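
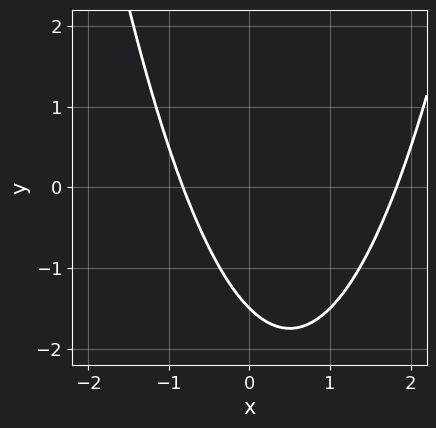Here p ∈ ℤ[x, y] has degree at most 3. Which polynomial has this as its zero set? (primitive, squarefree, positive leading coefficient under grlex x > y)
First, the degree is 2 — no degree-1 curve has this shape.
Finally, matching integer coefficients to the picture gives p.

2*x^2 - 2*x - 2*y - 3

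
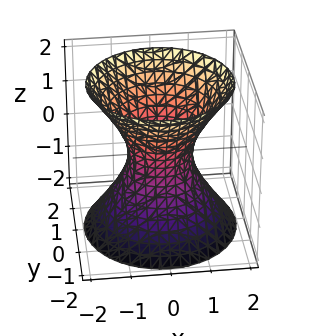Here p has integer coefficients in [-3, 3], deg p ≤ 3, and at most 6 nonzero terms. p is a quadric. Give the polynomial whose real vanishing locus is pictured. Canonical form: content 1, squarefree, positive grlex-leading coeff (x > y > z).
3*x^2 + 3*y^2 - 2*z^2 - 2

deg p = 2. One connected sheet with a waist; a quadric.
Symmetries: mirror symmetry z ↦ −z ⇒ only even powers of z; every cross-section ⟂ z is a circle, so x, y appear only via x² + y².
From the visible intercepts: no z-intercept at any integer in the box; a circular section at z = 0 has radius between 0 and 1.
Fitting integer coefficients to these (and the overall shape) gives p.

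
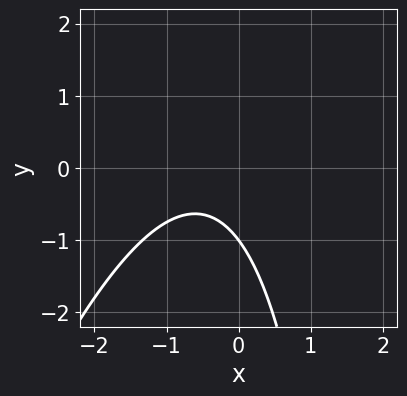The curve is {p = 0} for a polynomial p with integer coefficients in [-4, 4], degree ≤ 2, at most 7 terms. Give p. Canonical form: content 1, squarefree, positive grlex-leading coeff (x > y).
The degree is 2 — the shape is more complex than any degree-1 curve.
Checking where it meets the axes: one y-axis crossing is at y = -1; no x-intercept at any integer in the box.
Matching integer coefficients to the picture gives p.

3*x^2 - x*y + 3*x + 3*y + 3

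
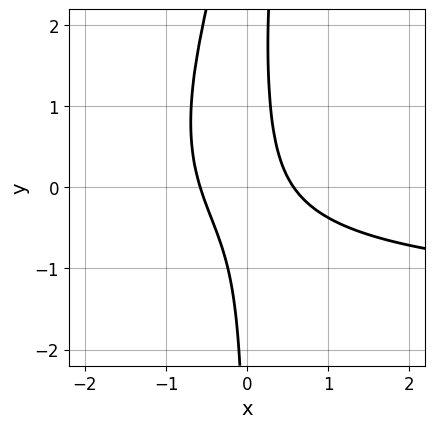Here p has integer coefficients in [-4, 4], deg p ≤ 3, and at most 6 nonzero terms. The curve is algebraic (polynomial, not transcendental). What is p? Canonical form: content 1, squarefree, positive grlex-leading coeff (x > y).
1. The degree is 3 — a generic line meets the curve in up to 3 points.
2. Reading off the gridlines: the curve avoids every integer y-axis point in the box.
3. These observations pin down the coefficients.

2*x^2*y - x*y^2 + 3*x^2 + 3*x*y - 1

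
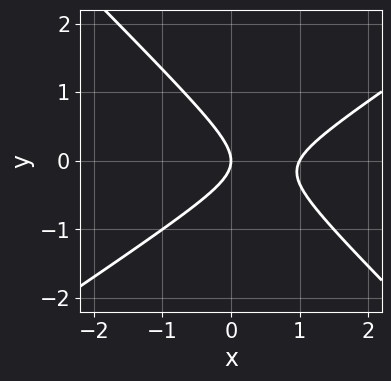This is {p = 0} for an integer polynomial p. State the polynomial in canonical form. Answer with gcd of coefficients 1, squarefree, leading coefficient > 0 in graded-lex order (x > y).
Degree: no degree-1 curve has this shape, so deg p = 2.
Reading off the gridlines: among the integer gridlines, it crosses the x-axis at x ∈ {0, 1}; it crosses the y-axis at the gridline y = 0.
Fitting integer coefficients to these (and the overall shape) gives p.

2*x^2 - x*y - 3*y^2 - 2*x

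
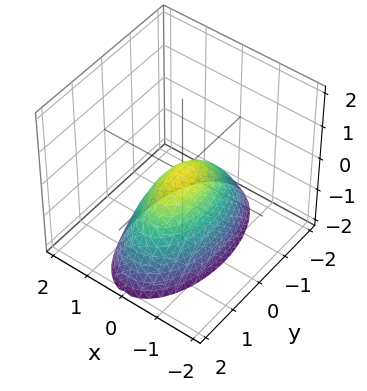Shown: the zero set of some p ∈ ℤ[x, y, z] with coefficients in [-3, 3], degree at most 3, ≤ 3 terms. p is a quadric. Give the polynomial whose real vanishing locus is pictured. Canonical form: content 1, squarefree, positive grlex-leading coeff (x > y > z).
3*x^2 + y^2 + 2*z

The degree is 2 — a paraboloid; a quadric.
Symmetries: the y ↦ −y reflection is a symmetry, so y appears only in even powers; mirror symmetry x ↦ −x ⇒ only even powers of x.
Observable constraints: one y-axis crossing is at y = 0; it meets the z-axis at z = 0 (among the integer gridlines); one x-axis crossing is at x = 0.
Assembling these constraints gives the stated polynomial.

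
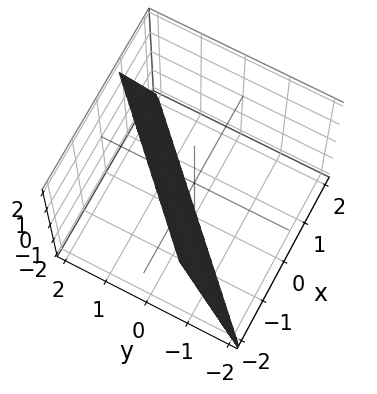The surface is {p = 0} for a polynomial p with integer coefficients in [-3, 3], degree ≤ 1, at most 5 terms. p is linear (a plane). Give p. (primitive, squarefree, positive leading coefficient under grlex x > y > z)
3*x - 3*y + z + 2

1. deg p = 1. Every cross-section is a straight line — this is a plane.
2. Reading off the gridlines: one z-axis crossing is at z = -2.
3. Assembling these constraints gives the stated polynomial.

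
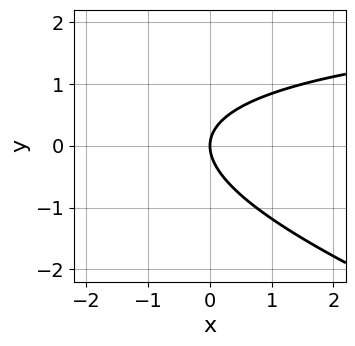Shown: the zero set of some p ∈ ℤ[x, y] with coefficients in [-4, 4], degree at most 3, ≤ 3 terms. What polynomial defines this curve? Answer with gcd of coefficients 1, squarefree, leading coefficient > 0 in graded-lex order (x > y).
1. Degree: a generic line meets the curve in up to 2 points, so deg p = 2.
2. Against the integer gridlines: it meets the y-axis at y = 0 (among the integer gridlines); it meets the x-axis at x = 0 (among the integer gridlines).
3. Fitting integer coefficients to these (and the overall shape) gives p.

x*y + 3*y^2 - 3*x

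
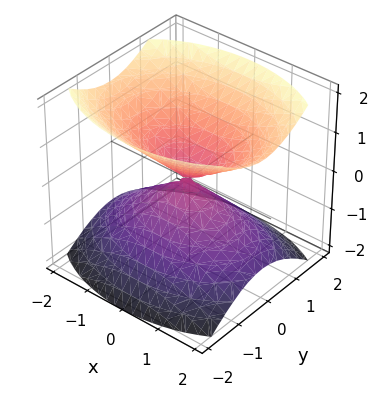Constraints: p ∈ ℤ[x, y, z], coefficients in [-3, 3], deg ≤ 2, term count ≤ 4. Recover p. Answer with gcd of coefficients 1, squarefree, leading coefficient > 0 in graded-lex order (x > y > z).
x^2 + 2*y^2 - 2*z^2

(a) I count 2 distinct pieces.
(b) The degree is 2 — a double cone through the origin; a quadric.
(c) Symmetries: it's symmetric under y → −y, forcing even powers of y; the z ↦ −z reflection is a symmetry, so z appears only in even powers; mirror symmetry x ↦ −x ⇒ only even powers of x.
(d) Reading off the gridlines: one z-axis crossing is at z = 0; it crosses the x-axis at the gridline x = 0; it crosses the y-axis at the gridline y = 0.
(e) The integer polynomial consistent with all of this is the stated p.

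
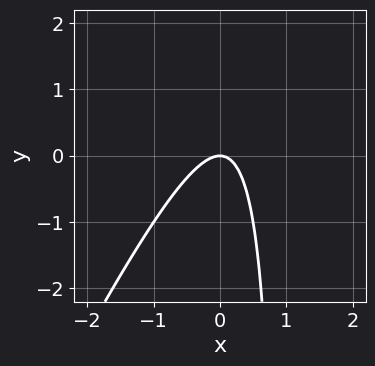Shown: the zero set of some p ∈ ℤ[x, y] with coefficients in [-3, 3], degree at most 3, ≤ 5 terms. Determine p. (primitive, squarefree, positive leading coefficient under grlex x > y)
1. The degree is 2 — no degree-1 curve has this shape.
2. From the axis intercepts and sections: it meets the x-axis at x = 0 (among the integer gridlines); one y-axis crossing is at y = 0.
3. Assembling these constraints gives the stated polynomial.

2*x^2 - x*y + y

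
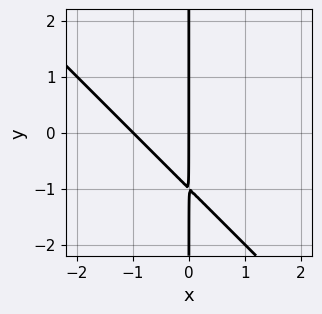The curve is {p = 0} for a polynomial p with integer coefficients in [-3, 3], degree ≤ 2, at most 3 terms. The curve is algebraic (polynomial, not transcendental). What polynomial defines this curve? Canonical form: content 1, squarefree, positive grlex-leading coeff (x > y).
x^2 + x*y + x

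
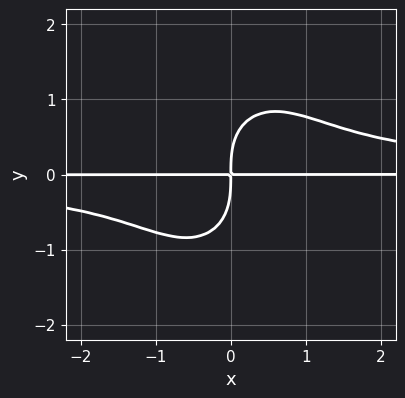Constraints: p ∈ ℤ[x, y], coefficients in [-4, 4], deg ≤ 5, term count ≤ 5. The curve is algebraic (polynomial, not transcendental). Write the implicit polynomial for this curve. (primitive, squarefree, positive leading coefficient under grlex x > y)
2*x^2*y^2 + y^4 - 2*x*y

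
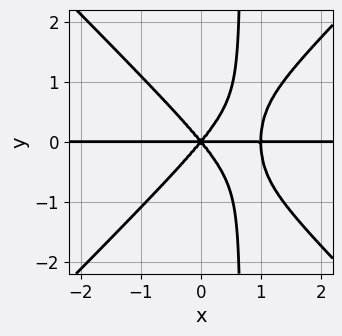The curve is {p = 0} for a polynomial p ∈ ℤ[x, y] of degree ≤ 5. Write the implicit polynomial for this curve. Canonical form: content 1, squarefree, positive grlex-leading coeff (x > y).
Degree: no degree-3 curve has this shape, so deg p = 4.
Reading off the gridlines: it crosses the y-axis at the gridline y = 0; every point of the x-axis in the box is on the curve.
Putting this together gives p.

3*x^3*y - 3*x*y^3 - 3*x^2*y + 2*y^3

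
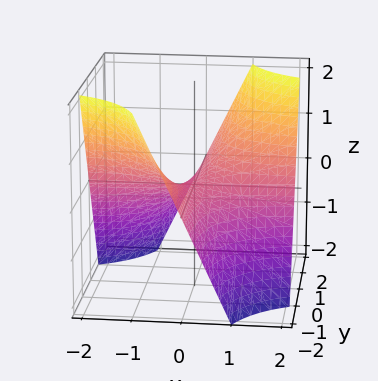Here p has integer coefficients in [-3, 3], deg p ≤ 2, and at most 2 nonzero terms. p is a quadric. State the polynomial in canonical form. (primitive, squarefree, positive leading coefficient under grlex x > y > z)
x*y - z

(a) deg p = 2. A saddle surface; a quadric.
(b) From the visible intercepts: the visible x-axis segment lies entirely on the surface; every point of the y-axis in the box is on the surface.
(c) Putting this together gives p.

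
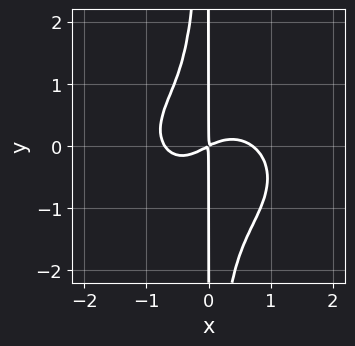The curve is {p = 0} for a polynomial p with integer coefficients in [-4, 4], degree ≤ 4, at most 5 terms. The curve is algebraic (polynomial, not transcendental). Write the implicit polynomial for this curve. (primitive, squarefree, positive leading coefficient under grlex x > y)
deg p = 4. No degree-3 curve has this shape.
From the visible intercepts: the visible y-axis segment lies entirely on the curve.
Solving for integer coefficients yields p as stated.

2*x^4 + 3*x^2*y^2 + x^2*y - x^2 + 2*x*y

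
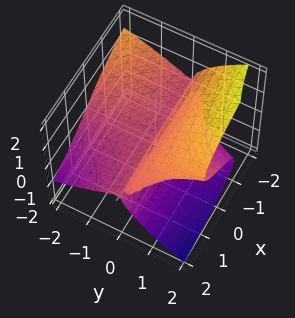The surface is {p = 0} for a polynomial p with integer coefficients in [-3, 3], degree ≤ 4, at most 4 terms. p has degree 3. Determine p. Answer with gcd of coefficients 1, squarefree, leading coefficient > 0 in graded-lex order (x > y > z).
First, degree: the shape is more complex than any degree-2 surface, so deg p = 3.
Next, from the visible intercepts: one z-axis crossing is at z = 0; every point of the x-axis in the box is on the surface; every point of the y-axis in the box is on the surface.
Finally, together with the visible shape, these determine p as stated.

x*y^2 + 2*z^3 - 3*y*z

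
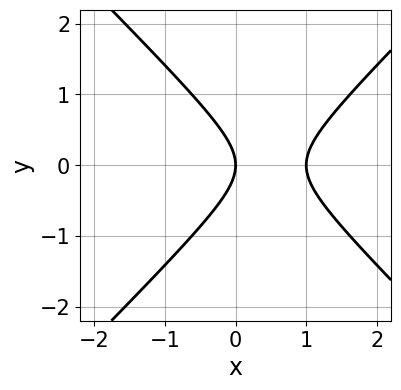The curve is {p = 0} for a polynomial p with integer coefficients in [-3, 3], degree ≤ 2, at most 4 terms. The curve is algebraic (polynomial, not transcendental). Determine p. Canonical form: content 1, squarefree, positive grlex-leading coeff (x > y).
Degree: a generic line meets the curve in up to 2 points, so deg p = 2.
Symmetries: it's symmetric under y → −y, forcing even powers of y.
Checking where it meets the axes: it crosses the y-axis at the gridline y = 0; the x-axis gridline crossings are at x ∈ {0, 1}.
Assembling these constraints gives the stated polynomial.

x^2 - y^2 - x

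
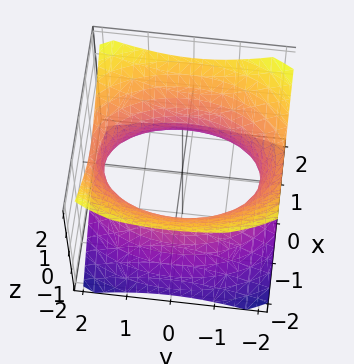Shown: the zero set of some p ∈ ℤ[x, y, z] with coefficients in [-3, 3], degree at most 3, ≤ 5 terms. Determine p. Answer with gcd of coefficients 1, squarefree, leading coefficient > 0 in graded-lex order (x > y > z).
2*x^2 + y^2 - 2*z^2 - 3

1. deg p = 2. One connected sheet with a waist; a quadric.
2. Symmetries: it's symmetric under y → −y, forcing even powers of y; mirror symmetry x ↦ −x ⇒ only even powers of x; mirror symmetry z ↦ −z ⇒ only even powers of z.
3. From the axis intercepts and sections: it misses every integer gridline on the z-axis.
4. Solving for integer coefficients yields p as stated.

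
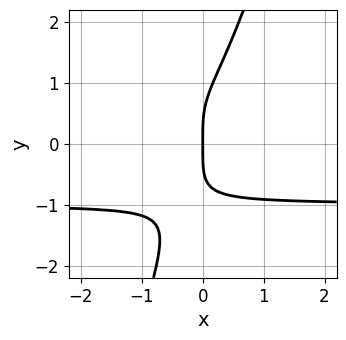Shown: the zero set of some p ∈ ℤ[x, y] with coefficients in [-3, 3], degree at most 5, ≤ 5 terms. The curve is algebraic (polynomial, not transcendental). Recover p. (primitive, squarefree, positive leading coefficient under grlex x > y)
3*x*y^3 - y^4 + 3*x

1. Degree: a generic line meets the curve in up to 4 points, so deg p = 4.
2. Observable constraints: it crosses the x-axis at the gridline x = 0; it meets the y-axis at y = 0 (among the integer gridlines).
3. Solving for integer coefficients yields p as stated.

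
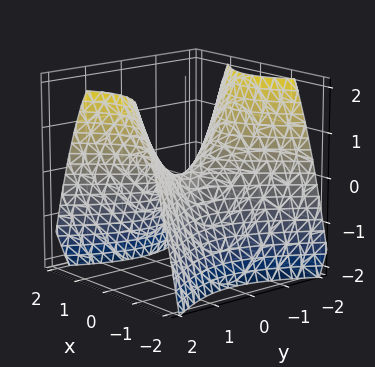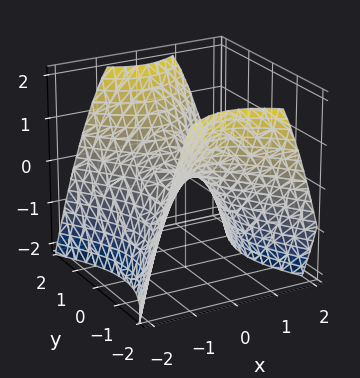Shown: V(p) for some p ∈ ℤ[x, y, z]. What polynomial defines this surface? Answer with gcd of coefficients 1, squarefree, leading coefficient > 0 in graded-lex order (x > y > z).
3*x^2 - 2*y^2 + 3*z

Degree: a hyperbolic paraboloid; a quadric, so deg p = 2.
Symmetries: mirror symmetry y ↦ −y ⇒ only even powers of y; mirror symmetry x ↦ −x ⇒ only even powers of x.
Reading off the gridlines: one y-axis crossing is at y = 0; one z-axis crossing is at z = 0; it meets the x-axis at x = 0 (among the integer gridlines).
Assembling these constraints gives the stated polynomial.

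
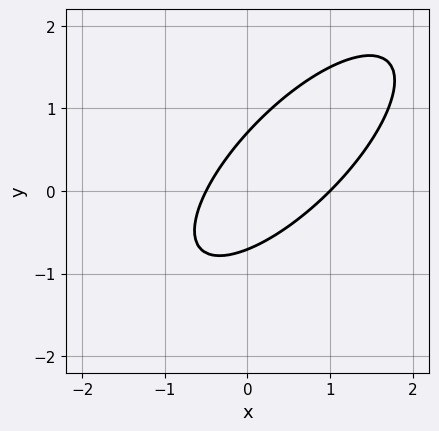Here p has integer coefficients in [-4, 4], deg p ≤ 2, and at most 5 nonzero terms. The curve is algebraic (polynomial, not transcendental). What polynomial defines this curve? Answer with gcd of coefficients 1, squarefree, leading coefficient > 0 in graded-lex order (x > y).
deg p = 2. No degree-1 curve has this shape.
From the axis intercepts and sections: it meets the x-axis at x = 1 (among the integer gridlines).
Putting this together gives p.

2*x^2 - 3*x*y + 2*y^2 - x - 1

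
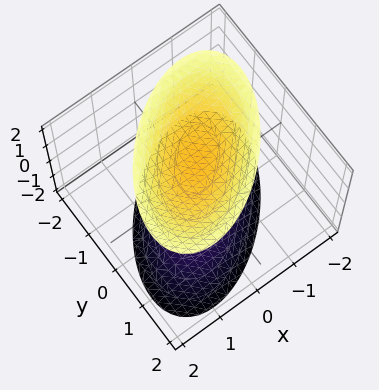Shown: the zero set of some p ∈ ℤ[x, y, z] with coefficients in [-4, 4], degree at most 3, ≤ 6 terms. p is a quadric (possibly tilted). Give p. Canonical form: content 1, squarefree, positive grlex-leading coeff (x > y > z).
The picture has 2 separate pieces. Treating them together as one polynomial.
deg p = 2. The shape is more complex than any degree-1 surface.
From the axis intercepts and sections: no x-intercept at any integer in the box; no y-intercept at any integer in the box.
Matching integer coefficients to the picture gives p.

x^2 - x*y + y^2 - z^2 + 2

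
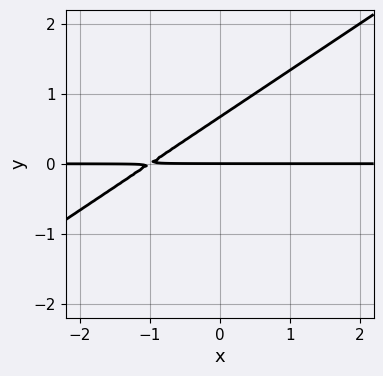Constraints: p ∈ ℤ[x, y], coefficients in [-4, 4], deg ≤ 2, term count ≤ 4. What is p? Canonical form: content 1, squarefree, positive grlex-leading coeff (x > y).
2*x*y - 3*y^2 + 2*y

First, the degree is 2 — a generic line meets the curve in up to 2 points.
Then, against the integer gridlines: the visible x-axis segment lies entirely on the curve; it meets the y-axis at y = 0 (among the integer gridlines).
Finally, matching integer coefficients to the picture gives p.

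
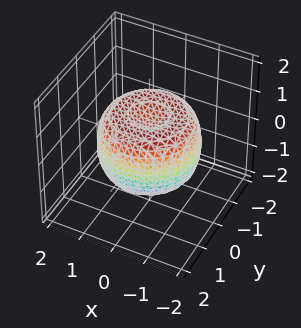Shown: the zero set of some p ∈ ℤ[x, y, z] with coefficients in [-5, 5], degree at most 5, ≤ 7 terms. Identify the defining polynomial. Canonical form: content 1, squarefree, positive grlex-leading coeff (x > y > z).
Degree: the shape is more complex than any degree-3 surface, so deg p = 4.
Symmetry: the z-axis is an axis of rotation, so x and y enter only as x² + y².
Reading off the gridlines: a circular section at z = 0 has radius between 1 and 2.
Fitting integer coefficients to these (and the overall shape) gives p.

2*x^4 + 4*x^2*y^2 + 2*y^4 - 3*x^2 - 3*y^2 + 3*z^2 - 2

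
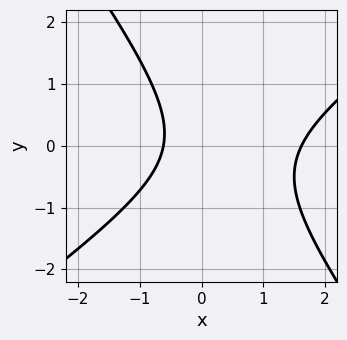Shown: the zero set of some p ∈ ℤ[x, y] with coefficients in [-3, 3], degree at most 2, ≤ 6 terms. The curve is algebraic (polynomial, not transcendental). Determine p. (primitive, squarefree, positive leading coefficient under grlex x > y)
3*x^2 - 2*x*y - 3*y^2 - 3*x - 3

(a) Degree: no degree-1 curve has this shape, so deg p = 2.
(b) From the axis intercepts and sections: it misses every integer gridline on the y-axis.
(c) Solving for integer coefficients yields p as stated.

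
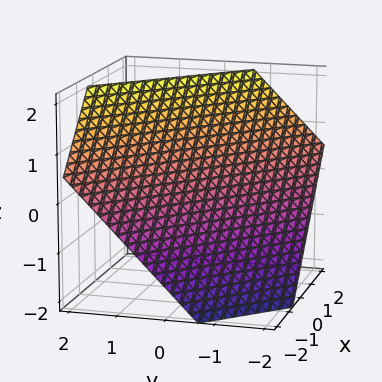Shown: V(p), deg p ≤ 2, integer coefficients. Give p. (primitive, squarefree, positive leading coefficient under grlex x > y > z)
3*x + 3*y - 3*z + 2

First, degree: the surface is flat (a plane), so deg p = 1.
Finally, the integer polynomial consistent with all of this is the stated p.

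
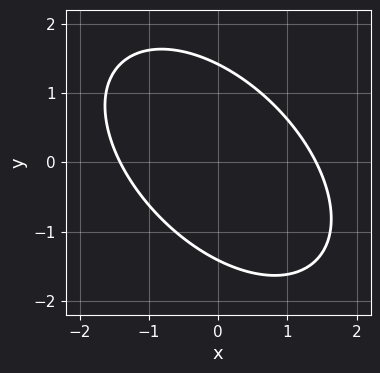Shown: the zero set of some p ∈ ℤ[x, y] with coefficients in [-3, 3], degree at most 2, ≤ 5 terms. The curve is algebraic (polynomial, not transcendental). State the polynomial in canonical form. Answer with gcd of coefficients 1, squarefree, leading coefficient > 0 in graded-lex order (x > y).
x^2 + x*y + y^2 - 2

(a) Degree: a generic line meets the curve in up to 2 points, so deg p = 2.
(b) Solving for integer coefficients yields p as stated.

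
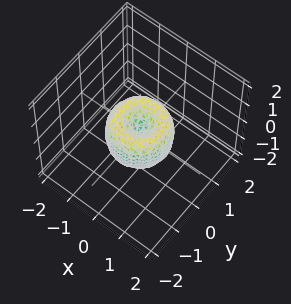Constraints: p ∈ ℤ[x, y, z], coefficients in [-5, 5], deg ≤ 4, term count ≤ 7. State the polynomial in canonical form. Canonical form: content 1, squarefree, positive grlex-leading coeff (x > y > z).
2*x^4 + 4*x^2*y^2 + 2*y^4 - 2*x^2 - 2*y^2 + z^2

First, degree: the shape is more complex than any degree-3 surface, so deg p = 4.
Next, symmetries: rotational symmetry about the z-axis ⇒ p depends on x, y only through x² + y².
Then, reading off the gridlines: among the integer gridlines, it crosses the x-axis at x ∈ {-1, 0, 1}; a circular section at z = 0 has radius exactly 1; among the integer gridlines, it crosses the y-axis at y ∈ {-1, 0, 1}.
Finally, together with the visible shape, these determine p as stated.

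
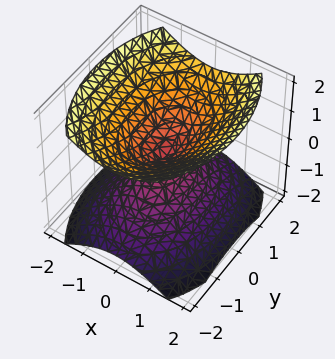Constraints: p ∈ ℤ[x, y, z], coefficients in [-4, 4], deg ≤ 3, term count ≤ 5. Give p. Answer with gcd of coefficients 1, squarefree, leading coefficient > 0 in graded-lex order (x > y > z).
2*x^2 + y^2 - 2*z^2

(a) I count 2 distinct pieces. They look like related sheets of one shape, so recover p as a whole.
(b) deg p = 2. A double cone through the origin; a quadric.
(c) Symmetries: the z ↦ −z reflection is a symmetry, so z appears only in even powers; it's symmetric under y → −y, forcing even powers of y; the x ↦ −x reflection is a symmetry, so x appears only in even powers.
(d) From the visible intercepts: it meets the y-axis at y = 0 (among the integer gridlines); it meets the z-axis at z = 0 (among the integer gridlines); it meets the x-axis at x = 0 (among the integer gridlines).
(e) The integer polynomial consistent with all of this is the stated p.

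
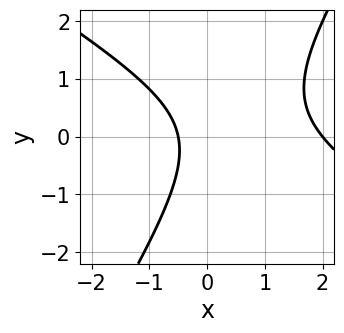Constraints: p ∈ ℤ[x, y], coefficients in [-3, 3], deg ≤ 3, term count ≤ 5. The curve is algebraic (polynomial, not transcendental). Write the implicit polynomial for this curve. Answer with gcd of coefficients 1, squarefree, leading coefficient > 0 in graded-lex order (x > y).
2*x^2 + 2*x*y - 2*y^2 - 3*x - 2

First, the degree is 2 — no degree-1 curve has this shape.
Then, from the visible intercepts: the curve avoids every integer y-axis point in the box; it crosses the x-axis at the gridline x = 2.
Finally, fitting integer coefficients to these (and the overall shape) gives p.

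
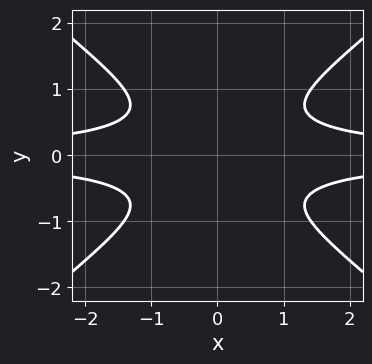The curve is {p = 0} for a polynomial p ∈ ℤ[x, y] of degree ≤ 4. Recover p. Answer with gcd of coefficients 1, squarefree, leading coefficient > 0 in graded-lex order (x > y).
2*x^2*y^2 - 3*y^4 - 1

deg p = 4.
Symmetries: mirror symmetry y ↦ −y ⇒ only even powers of y; it's symmetric under x → −x, forcing even powers of x.
From the visible intercepts: it misses every integer gridline on the y-axis; no x-intercept at any integer in the box.
The integer polynomial consistent with all of this is the stated p.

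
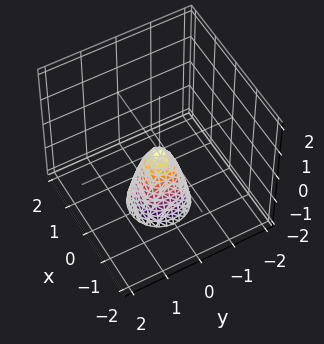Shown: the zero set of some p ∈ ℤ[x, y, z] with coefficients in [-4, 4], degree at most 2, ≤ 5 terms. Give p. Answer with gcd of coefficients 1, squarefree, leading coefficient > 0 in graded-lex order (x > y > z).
3*x^2 + 3*y^2 + z

First, deg p = 2. A paraboloid; a quadric.
Next, by symmetry, every cross-section ⟂ z is a circle, so x, y appear only via x² + y².
Next, checking where it meets the axes: one x-axis crossing is at x = 0; a circular section at z = -1 has radius between 0 and 1.
Finally, solving for integer coefficients yields p as stated.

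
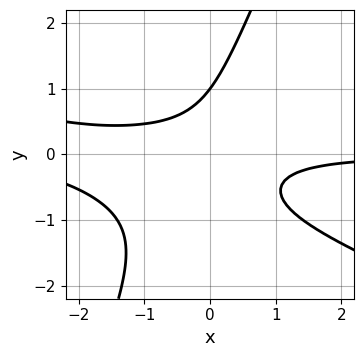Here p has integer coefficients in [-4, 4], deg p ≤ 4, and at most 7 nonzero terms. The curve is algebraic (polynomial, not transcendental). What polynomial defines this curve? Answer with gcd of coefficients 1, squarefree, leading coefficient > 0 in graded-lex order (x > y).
x^2*y + 2*x*y^2 - y^3 + 2*x*y + 1

First, deg p = 3.
Next, from the axis intercepts and sections: the curve avoids every integer x-axis point in the box; one y-axis crossing is at y = 1.
Finally, together with the visible shape, these determine p as stated.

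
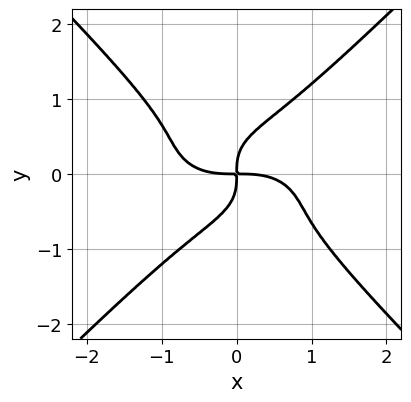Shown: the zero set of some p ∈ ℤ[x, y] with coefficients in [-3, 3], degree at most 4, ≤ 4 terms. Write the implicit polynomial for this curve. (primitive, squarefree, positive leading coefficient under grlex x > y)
x^4 + 2*x^2*y^2 - 3*y^4 + 2*x*y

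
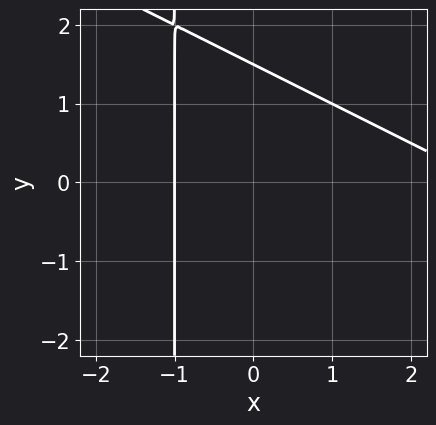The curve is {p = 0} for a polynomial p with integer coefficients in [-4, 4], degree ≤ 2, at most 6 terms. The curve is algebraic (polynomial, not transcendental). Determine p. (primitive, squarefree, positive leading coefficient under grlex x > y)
deg p = 2.
Checking where it meets the axes: it meets the x-axis at x = -1 (among the integer gridlines).
Putting this together gives p.

x^2 + 2*x*y - 2*x + 2*y - 3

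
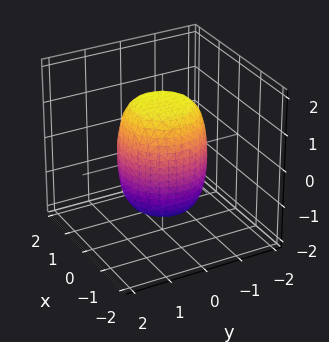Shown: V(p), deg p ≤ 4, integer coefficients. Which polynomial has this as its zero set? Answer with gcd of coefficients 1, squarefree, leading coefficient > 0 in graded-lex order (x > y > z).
2*x^4 + 4*x^2*y^2 + 2*y^4 - x^2 - y^2 + z^2 - 2

(a) The degree is 4 — the shape is more complex than any degree-3 surface.
(b) Symmetries: rotational symmetry about the z-axis ⇒ p depends on x, y only through x² + y².
(c) From the visible intercepts: a circular section at z = -1 has radius exactly 1.
(d) These observations pin down the coefficients.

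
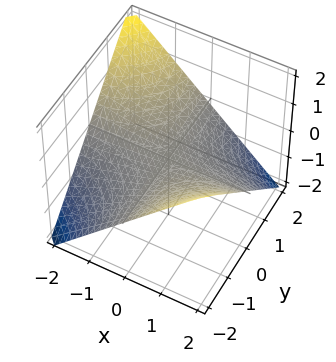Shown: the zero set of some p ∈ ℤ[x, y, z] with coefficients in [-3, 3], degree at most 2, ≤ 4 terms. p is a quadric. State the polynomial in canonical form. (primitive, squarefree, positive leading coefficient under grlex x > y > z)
x*y + 2*z

(a) The degree is 2 — a saddle surface; a quadric.
(b) Observable constraints: it crosses the z-axis at the gridline z = 0; every point of the y-axis in the box is on the surface; every point of the x-axis in the box is on the surface.
(c) Putting this together gives p.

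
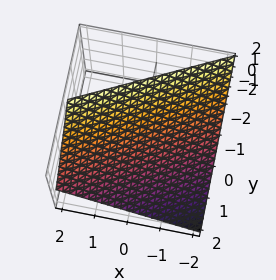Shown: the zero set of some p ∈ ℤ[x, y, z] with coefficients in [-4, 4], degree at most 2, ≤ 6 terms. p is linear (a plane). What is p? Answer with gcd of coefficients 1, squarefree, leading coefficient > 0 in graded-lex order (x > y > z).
1. deg p = 1. Every cross-section is a straight line — this is a plane.
2. Against the integer gridlines: it crosses the y-axis at the gridline y = 1; it meets the x-axis at x = -2 (among the integer gridlines); one z-axis crossing is at z = 1.
3. Solving for integer coefficients yields p as stated.

x - 2*y - 2*z + 2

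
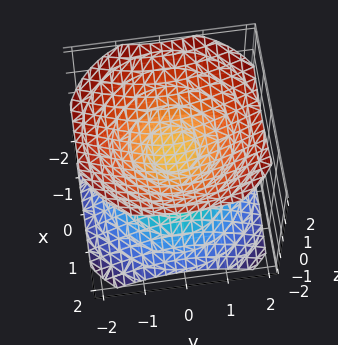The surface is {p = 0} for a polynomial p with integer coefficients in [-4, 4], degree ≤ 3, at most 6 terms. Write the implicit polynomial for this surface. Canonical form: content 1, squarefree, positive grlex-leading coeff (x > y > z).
I count 2 distinct pieces. Treating them together as one polynomial.
deg p = 2. Two sheets facing apart; a quadric.
Symmetries: the z ↦ −z reflection is a symmetry, so z appears only in even powers; rotational symmetry about the z-axis ⇒ p depends on x, y only through x² + y².
From the axis intercepts and sections: the surface avoids every integer x-axis point in the box; it misses every integer gridline on the y-axis; a circular section at z = 1 has radius exactly 1.
Solving for integer coefficients yields p as stated.

2*x^2 + 2*y^2 - 3*z^2 + 1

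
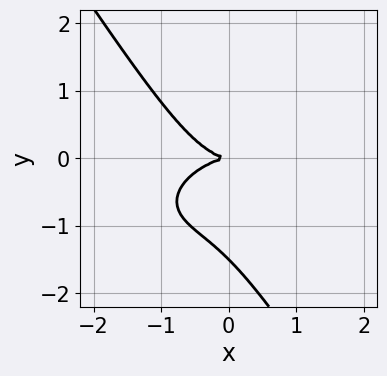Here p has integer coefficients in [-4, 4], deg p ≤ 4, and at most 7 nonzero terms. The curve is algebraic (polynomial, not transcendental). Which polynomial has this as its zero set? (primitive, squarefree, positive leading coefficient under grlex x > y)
x^3 - x^2*y + 2*x*y^2 + 2*y^3 + 3*y^2

First, degree: the shape is more complex than any degree-2 curve, so deg p = 3.
Next, observable constraints: it meets the y-axis at y = 0 (among the integer gridlines); one x-axis crossing is at x = 0.
Finally, solving for integer coefficients yields p as stated.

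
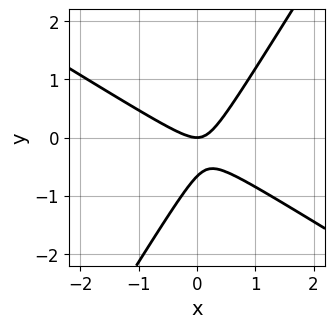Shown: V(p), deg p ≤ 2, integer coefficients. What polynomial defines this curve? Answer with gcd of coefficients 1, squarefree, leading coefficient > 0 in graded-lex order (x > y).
1. Degree: a generic line meets the curve in up to 2 points, so deg p = 2.
2. Observable constraints: it crosses the y-axis at the gridline y = 0; it meets the x-axis at x = 0 (among the integer gridlines).
3. The integer polynomial consistent with all of this is the stated p.

3*x^2 + 3*x*y - 3*y^2 - 2*y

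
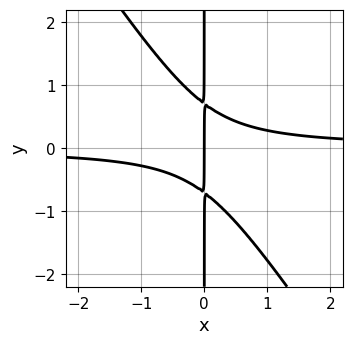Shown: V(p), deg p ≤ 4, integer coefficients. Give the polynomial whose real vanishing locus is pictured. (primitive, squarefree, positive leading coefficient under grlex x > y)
3*x^2*y + 2*x*y^2 - x

(a) The degree is 3 — the shape is more complex than any degree-2 curve.
(b) Observable constraints: it meets the x-axis at x = 0 (among the integer gridlines); the visible y-axis segment lies entirely on the curve.
(c) Fitting integer coefficients to these (and the overall shape) gives p.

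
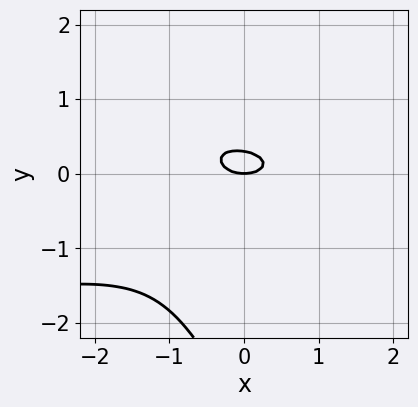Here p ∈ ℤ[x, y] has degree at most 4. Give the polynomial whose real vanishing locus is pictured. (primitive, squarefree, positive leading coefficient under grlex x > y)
(a) The degree is 3 — no degree-2 curve has this shape.
(b) Reading off the gridlines: one x-axis crossing is at x = 0; it meets the y-axis at y = 0 (among the integer gridlines).
(c) Together with the visible shape, these determine p as stated.

2*x*y^2 + y^3 + x^2 + 3*y^2 - y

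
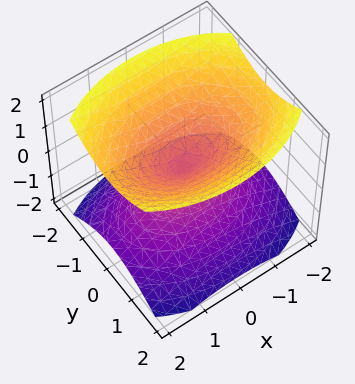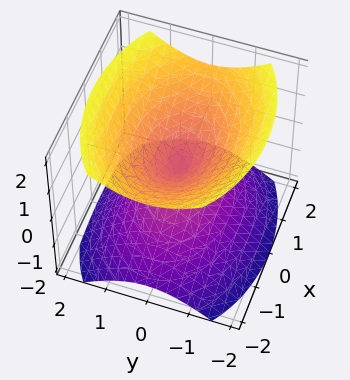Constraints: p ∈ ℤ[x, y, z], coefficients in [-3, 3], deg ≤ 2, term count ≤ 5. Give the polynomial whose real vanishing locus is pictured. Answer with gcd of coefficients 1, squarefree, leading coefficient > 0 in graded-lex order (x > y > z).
x^2 + 2*y^2 - 2*z^2

1. I count 2 distinct pieces. Treating them together as one polynomial.
2. deg p = 2. Two nappes meeting at a single point; a quadric.
3. Symmetries: mirror symmetry z ↦ −z ⇒ only even powers of z; it's symmetric under y → −y, forcing even powers of y; it's symmetric under x → −x, forcing even powers of x.
4. Reading off the gridlines: one z-axis crossing is at z = 0; one y-axis crossing is at y = 0; it meets the x-axis at x = 0 (among the integer gridlines).
5. Together with the visible shape, these determine p as stated.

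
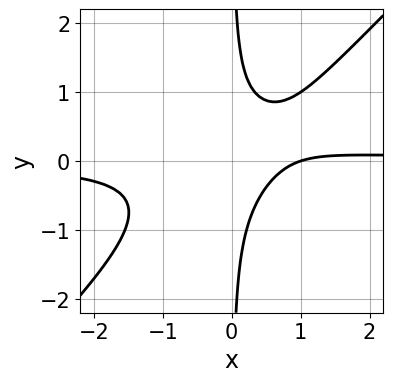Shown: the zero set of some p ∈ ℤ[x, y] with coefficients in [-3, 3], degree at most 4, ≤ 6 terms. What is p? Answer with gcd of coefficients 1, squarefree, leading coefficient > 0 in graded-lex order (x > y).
3*x^2*y - 3*x*y^2 - x + 1

(a) deg p = 3. A generic line meets the curve in up to 3 points.
(b) From the axis intercepts and sections: one x-axis crossing is at x = 1; the curve avoids every integer y-axis point in the box.
(c) Solving for integer coefficients yields p as stated.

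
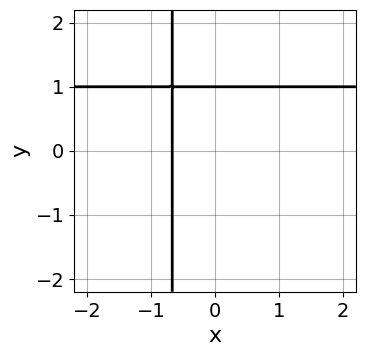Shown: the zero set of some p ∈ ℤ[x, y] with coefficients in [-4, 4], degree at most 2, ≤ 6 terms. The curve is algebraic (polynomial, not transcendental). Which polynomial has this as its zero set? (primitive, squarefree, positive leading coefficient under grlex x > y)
3*x*y - 3*x + 2*y - 2

deg p = 2.
Checking where it meets the axes: one y-axis crossing is at y = 1.
These observations pin down the coefficients.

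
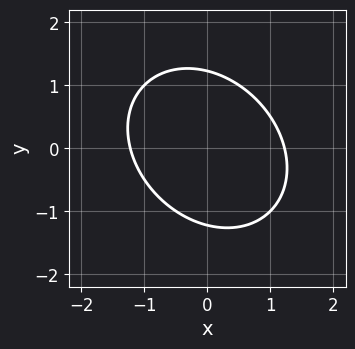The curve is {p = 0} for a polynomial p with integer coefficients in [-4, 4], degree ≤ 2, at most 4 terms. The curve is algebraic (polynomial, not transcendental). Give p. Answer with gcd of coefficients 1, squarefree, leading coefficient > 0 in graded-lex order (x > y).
2*x^2 + x*y + 2*y^2 - 3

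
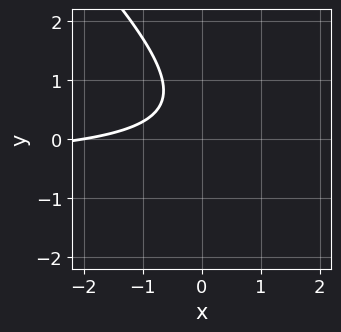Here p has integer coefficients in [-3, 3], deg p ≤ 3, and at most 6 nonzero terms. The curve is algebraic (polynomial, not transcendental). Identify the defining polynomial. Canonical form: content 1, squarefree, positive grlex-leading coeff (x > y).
2*x*y + 2*y^2 + x - 2*y + 2

First, degree: the shape is more complex than any degree-1 curve, so deg p = 2.
Then, checking where it meets the axes: no y-intercept at any integer in the box; it meets the x-axis at x = -2 (among the integer gridlines).
Finally, solving for integer coefficients yields p as stated.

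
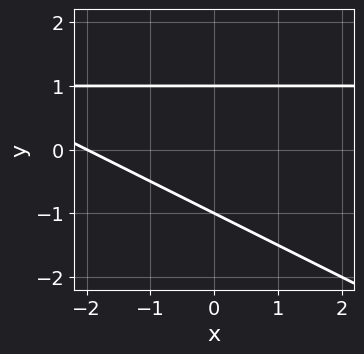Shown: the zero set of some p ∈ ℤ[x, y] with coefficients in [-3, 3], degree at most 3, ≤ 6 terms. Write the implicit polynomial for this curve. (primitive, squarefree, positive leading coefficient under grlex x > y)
x*y + 2*y^2 - x - 2

First, the degree is 2 — the shape is more complex than any degree-1 curve.
Then, from the visible intercepts: it crosses the x-axis at the gridline x = -2; the y-axis gridline crossings are at y ∈ {-1, 1}.
Finally, together with the visible shape, these determine p as stated.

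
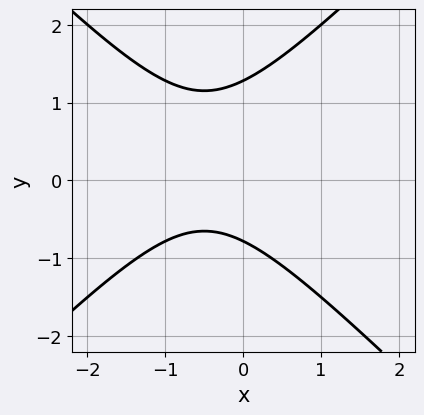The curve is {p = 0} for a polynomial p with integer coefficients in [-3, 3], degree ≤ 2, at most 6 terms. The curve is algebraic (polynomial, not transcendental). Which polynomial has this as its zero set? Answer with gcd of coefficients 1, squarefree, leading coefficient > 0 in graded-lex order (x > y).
2*x^2 - 2*y^2 + 2*x + y + 2

First, degree: no degree-1 curve has this shape, so deg p = 2.
Next, checking where it meets the axes: no x-intercept at any integer in the box.
Finally, assembling these constraints gives the stated polynomial.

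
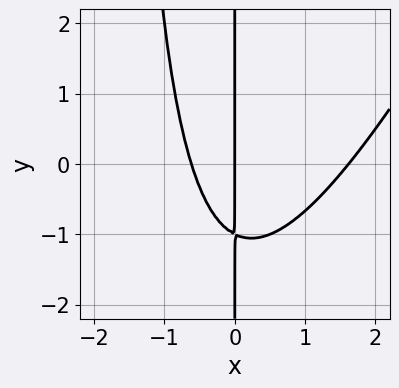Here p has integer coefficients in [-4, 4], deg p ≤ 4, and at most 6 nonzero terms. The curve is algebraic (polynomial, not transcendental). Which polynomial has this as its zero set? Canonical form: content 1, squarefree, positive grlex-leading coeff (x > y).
2*x^3 - x^2*y - 2*x^2 - 2*x*y - 2*x

1. deg p = 3. The shape is more complex than any degree-2 curve.
2. Observable constraints: one x-axis crossing is at x = 0; the visible y-axis segment lies entirely on the curve.
3. These observations pin down the coefficients.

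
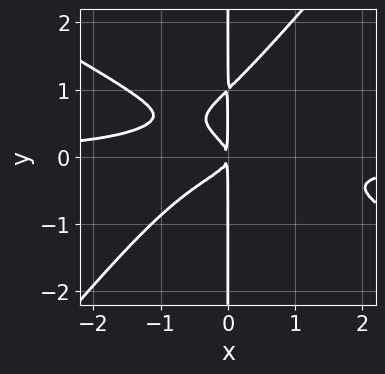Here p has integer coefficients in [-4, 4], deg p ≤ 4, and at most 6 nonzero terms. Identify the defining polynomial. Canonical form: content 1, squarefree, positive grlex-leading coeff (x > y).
First, deg p = 4.
Then, observable constraints: the visible y-axis segment lies entirely on the curve.
Finally, together with the visible shape, these determine p as stated.

2*x^3*y + 2*x^2*y^2 - 3*x*y^3 + 3*x*y^2 + x^2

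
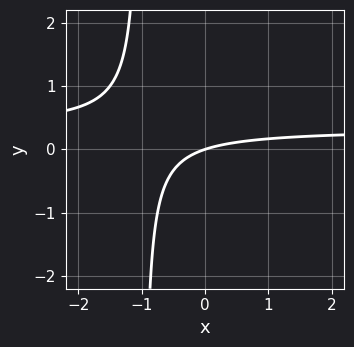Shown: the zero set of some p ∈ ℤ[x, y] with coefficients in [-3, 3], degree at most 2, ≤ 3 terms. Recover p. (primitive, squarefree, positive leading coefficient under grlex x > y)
1. The degree is 2 — no degree-1 curve has this shape.
2. Observable constraints: one y-axis crossing is at y = 0; it meets the x-axis at x = 0 (among the integer gridlines).
3. Together with the visible shape, these determine p as stated.

3*x*y - x + 3*y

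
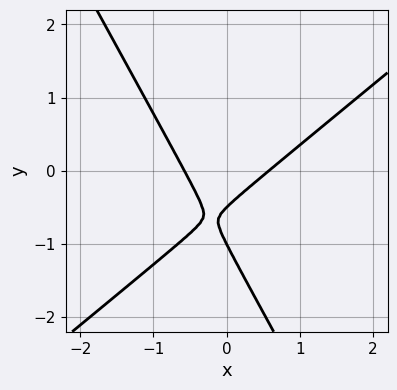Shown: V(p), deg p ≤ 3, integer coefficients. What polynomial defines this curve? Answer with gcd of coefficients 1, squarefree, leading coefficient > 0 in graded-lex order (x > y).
3*x^2 - 2*x*y - 2*y^2 - 3*y - 1

The degree is 2 — a generic line meets the curve in up to 2 points.
Observable constraints: it meets the y-axis at y = -1 (among the integer gridlines).
These observations pin down the coefficients.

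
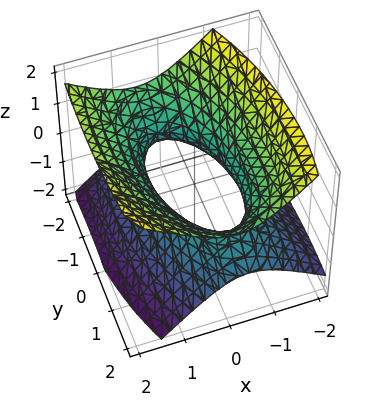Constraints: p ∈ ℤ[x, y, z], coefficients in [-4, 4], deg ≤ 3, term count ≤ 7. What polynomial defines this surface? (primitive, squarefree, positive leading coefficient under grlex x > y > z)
The degree is 2 — a generic line meets the surface in up to 2 points.
From the visible intercepts: it misses every integer gridline on the z-axis.
Solving for integer coefficients yields p as stated.

3*x^2 + x*y - x*z + y^2 - 3*z^2 - 2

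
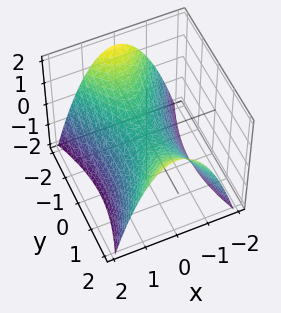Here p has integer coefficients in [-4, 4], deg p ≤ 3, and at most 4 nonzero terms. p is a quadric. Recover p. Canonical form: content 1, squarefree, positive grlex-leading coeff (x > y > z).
3*x^2 - y^2 + 3*z

First, deg p = 2. A hyperbolic paraboloid; a quadric.
Next, symmetries: the y ↦ −y reflection is a symmetry, so y appears only in even powers; it's symmetric under x → −x, forcing even powers of x.
Next, from the axis intercepts and sections: it meets the y-axis at y = 0 (among the integer gridlines); it meets the z-axis at z = 0 (among the integer gridlines).
Finally, fitting integer coefficients to these (and the overall shape) gives p.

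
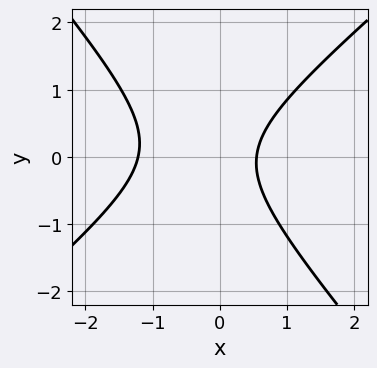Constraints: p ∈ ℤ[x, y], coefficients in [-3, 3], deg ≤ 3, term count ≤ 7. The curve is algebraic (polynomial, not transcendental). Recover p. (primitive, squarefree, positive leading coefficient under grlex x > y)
1. Degree: the shape is more complex than any degree-1 curve, so deg p = 2.
2. Against the integer gridlines: it misses every integer gridline on the y-axis.
3. Putting this together gives p.

3*x^2 - x*y - 3*y^2 + 2*x - 2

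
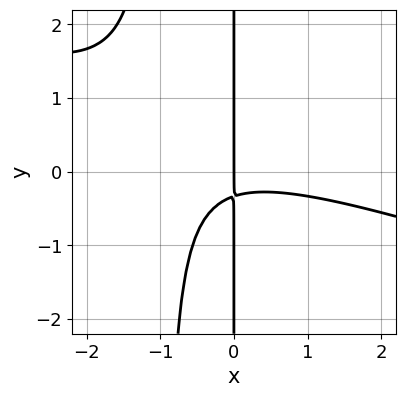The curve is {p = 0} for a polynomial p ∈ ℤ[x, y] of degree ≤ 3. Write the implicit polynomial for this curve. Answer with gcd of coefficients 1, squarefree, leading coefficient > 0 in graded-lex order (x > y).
1. The degree is 3 — the shape is more complex than any degree-2 curve.
2. From the visible intercepts: the visible y-axis segment lies entirely on the curve; one x-axis crossing is at x = 0.
3. Matching integer coefficients to the picture gives p.

x^3 + 3*x^2*y + 3*x*y + x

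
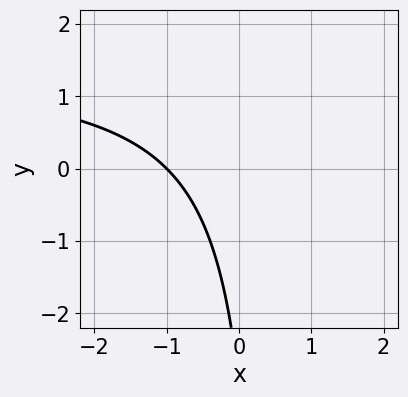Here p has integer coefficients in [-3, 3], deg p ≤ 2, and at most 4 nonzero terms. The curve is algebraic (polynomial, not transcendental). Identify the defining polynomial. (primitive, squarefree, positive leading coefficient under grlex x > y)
First, degree: a generic line meets the curve in up to 2 points, so deg p = 2.
Then, from the axis intercepts and sections: no y-intercept at any integer in the box; one x-axis crossing is at x = -1.
Finally, these observations pin down the coefficients.

2*x*y - 3*x - y - 3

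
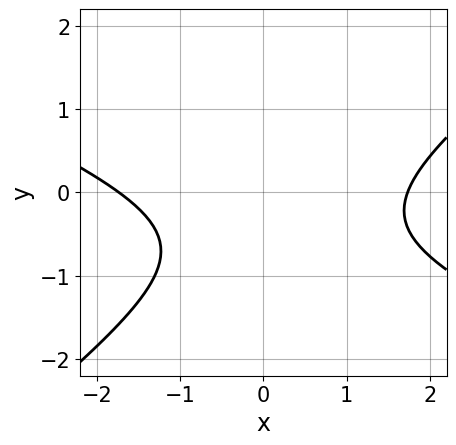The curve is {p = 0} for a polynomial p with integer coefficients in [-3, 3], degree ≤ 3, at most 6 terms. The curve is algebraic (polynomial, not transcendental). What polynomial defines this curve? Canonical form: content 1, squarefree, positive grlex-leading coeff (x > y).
x^2 + x*y - 3*y^2 - 3*y - 3

Degree: a generic line meets the curve in up to 2 points, so deg p = 2.
Against the integer gridlines: it misses every integer gridline on the y-axis.
Assembling these constraints gives the stated polynomial.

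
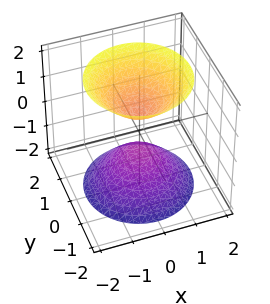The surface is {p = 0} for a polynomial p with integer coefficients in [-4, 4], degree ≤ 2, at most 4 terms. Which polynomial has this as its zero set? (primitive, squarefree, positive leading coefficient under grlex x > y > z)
3*x^2 + 3*y^2 - 2*z^2 + 1

First, there are 2 components. Treating them together as one polynomial.
Next, deg p = 2. Two separate bowl-shaped sheets opening away from each other; a quadric.
Then, symmetries: it's symmetric under z → −z, forcing even powers of z; the surface is invariant under rotation about z: p = q(x² + y², z).
Next, from the visible intercepts: it misses every integer gridline on the y-axis; a circular section at z = -1 has radius between 0 and 1.
Finally, matching integer coefficients to the picture gives p.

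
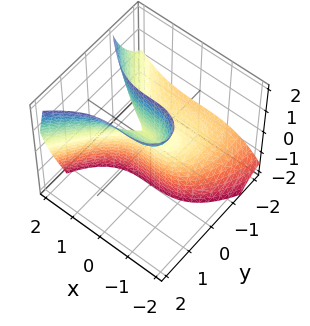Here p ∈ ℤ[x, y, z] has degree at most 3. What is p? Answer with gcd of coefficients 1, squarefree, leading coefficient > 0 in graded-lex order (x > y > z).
First, deg p = 3. No degree-2 surface has this shape.
Next, reading off the gridlines: one x-axis crossing is at x = 0; it meets the y-axis at y = 0 (among the integer gridlines).
Finally, the integer polynomial consistent with all of this is the stated p. Check: (0, 0, -2) on the z-axis lies on the surface, and p(0, 0, -2) = 0. ✓

x^3 - y^2*z - 2*y^2 + 3*y*z - y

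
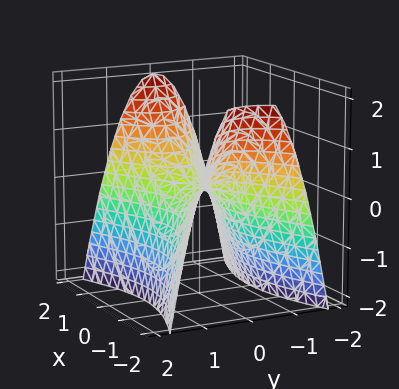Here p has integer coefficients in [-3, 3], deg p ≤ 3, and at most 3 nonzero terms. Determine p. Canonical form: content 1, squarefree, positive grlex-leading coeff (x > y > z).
1. The degree is 2 — a hyperbolic paraboloid; a quadric.
2. Symmetries: the y ↦ −y reflection is a symmetry, so y appears only in even powers; mirror symmetry x ↦ −x ⇒ only even powers of x.
3. Checking where it meets the axes: it crosses the z-axis at the gridline z = 0; one x-axis crossing is at x = 0.
4. Assembling these constraints gives the stated polynomial.

x^2 - 3*y^2 - 2*z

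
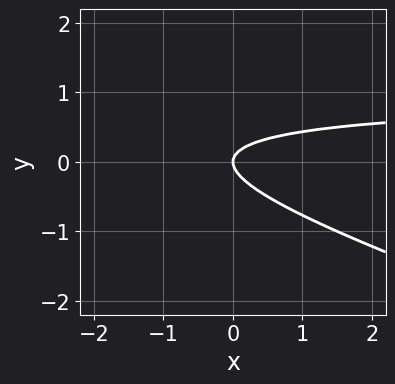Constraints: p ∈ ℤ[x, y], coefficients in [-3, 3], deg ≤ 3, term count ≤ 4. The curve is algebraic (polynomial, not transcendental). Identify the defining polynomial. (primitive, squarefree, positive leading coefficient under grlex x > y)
x*y + 3*y^2 - x

First, degree: the shape is more complex than any degree-1 curve, so deg p = 2.
Next, against the integer gridlines: it crosses the y-axis at the gridline y = 0; it meets the x-axis at x = 0 (among the integer gridlines).
Finally, these observations pin down the coefficients.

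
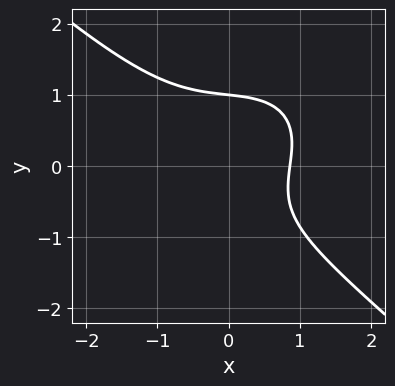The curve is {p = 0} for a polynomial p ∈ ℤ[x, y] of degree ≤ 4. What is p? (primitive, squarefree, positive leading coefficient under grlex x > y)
2*x^3 + 3*y^3 - x*y + 2*x - 3

First, degree: the shape is more complex than any degree-2 curve, so deg p = 3.
Then, observable constraints: one y-axis crossing is at y = 1.
Finally, these observations pin down the coefficients.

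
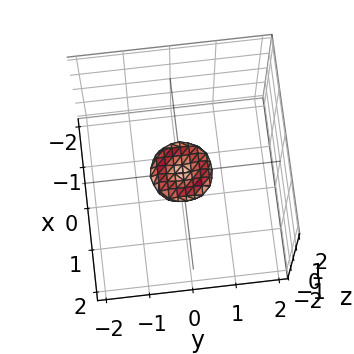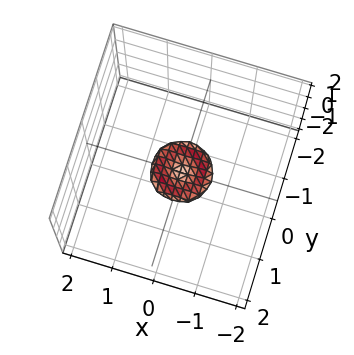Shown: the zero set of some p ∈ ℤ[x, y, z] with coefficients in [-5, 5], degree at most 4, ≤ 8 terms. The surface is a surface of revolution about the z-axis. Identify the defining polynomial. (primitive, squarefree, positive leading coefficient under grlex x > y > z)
2*x^4 + 4*x^2*y^2 + 2*y^4 - x^2 - y^2 + 3*z^2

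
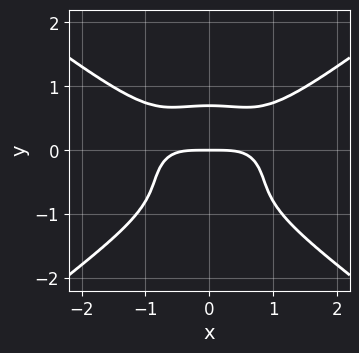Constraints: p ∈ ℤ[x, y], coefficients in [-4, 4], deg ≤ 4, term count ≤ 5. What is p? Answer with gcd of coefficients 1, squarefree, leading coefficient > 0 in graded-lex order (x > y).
x^4 - 3*y^4 - x^2*y - 2*y^3 + 2*y

1. Degree: no degree-3 curve has this shape, so deg p = 4.
2. Symmetries: it's symmetric under x → −x, forcing even powers of x.
3. Observable constraints: it crosses the x-axis at the gridline x = 0; it meets the y-axis at y = 0 (among the integer gridlines).
4. Together with the visible shape, these determine p as stated.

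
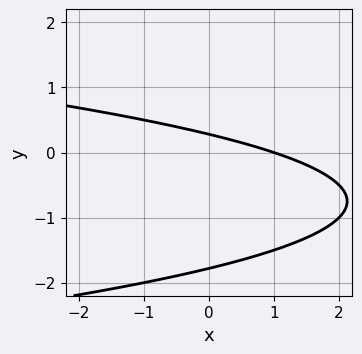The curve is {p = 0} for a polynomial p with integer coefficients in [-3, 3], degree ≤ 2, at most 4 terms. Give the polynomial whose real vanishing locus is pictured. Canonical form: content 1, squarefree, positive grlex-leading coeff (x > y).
Degree: the shape is more complex than any degree-1 curve, so deg p = 2.
Against the integer gridlines: one x-axis crossing is at x = 1.
Fitting integer coefficients to these (and the overall shape) gives p.

2*y^2 + x + 3*y - 1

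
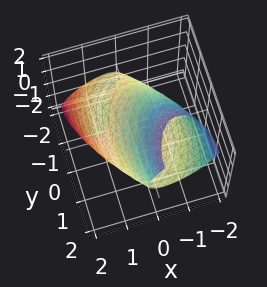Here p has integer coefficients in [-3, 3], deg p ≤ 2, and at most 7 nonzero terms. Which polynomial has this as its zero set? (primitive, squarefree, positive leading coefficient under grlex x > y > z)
3*x^2 + 3*x*z + y^2 - 2*y*z + 2*z^2 - 3

1. deg p = 2. The shape is more complex than any degree-1 surface.
2. From the axis intercepts and sections: the x-axis gridline crossings are at x ∈ {-1, 1}.
3. Assembling these constraints gives the stated polynomial.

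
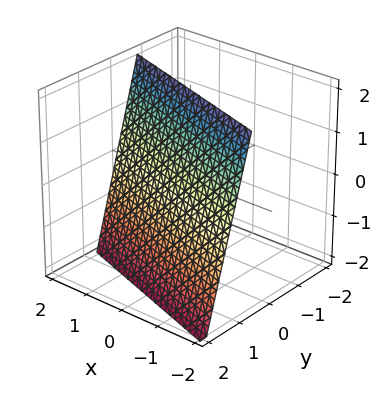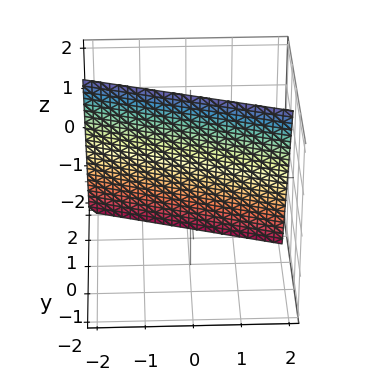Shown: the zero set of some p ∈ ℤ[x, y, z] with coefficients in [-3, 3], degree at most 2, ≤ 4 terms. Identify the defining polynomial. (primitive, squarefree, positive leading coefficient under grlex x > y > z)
First, degree: the surface is flat (a plane), so deg p = 1.
Then, against the integer gridlines: it crosses the z-axis at the gridline z = 2; it meets the x-axis at x = 2 (among the integer gridlines).
Finally, solving for integer coefficients yields p as stated.

x + 3*y + z - 2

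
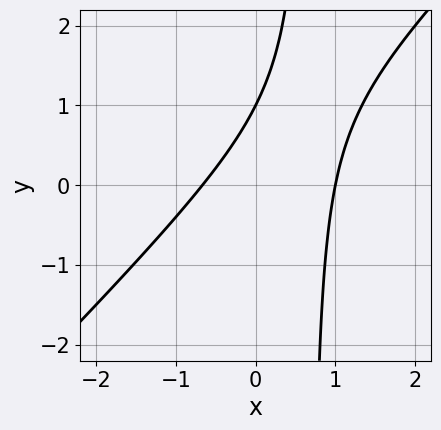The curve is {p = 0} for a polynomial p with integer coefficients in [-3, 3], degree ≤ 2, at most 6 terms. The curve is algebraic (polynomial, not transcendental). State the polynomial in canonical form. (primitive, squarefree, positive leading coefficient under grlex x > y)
Degree: a generic line meets the curve in up to 2 points, so deg p = 2.
Against the integer gridlines: it crosses the x-axis at the gridline x = 1; it crosses the y-axis at the gridline y = 1.
Fitting integer coefficients to these (and the overall shape) gives p.

3*x^2 - 3*x*y - x + 2*y - 2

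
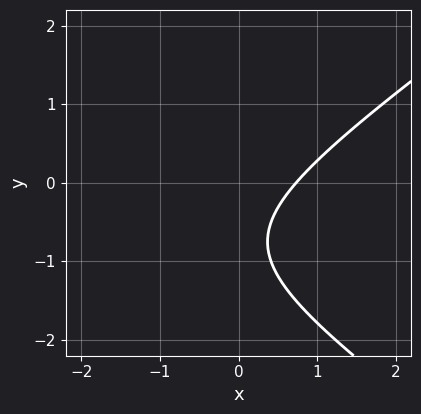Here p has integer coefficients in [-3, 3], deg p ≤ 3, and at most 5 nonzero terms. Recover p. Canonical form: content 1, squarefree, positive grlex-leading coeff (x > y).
(a) Degree: a generic line meets the curve in up to 2 points, so deg p = 2.
(b) Checking where it meets the axes: no y-intercept at any integer in the box.
(c) Assembling these constraints gives the stated polynomial.

x^2 - 2*y^2 + 2*x - 3*y - 2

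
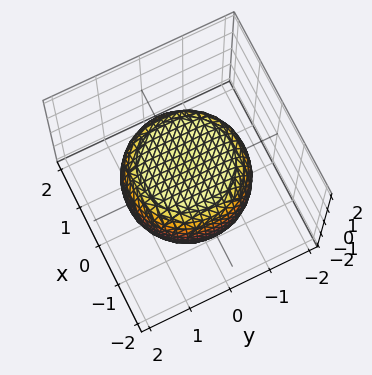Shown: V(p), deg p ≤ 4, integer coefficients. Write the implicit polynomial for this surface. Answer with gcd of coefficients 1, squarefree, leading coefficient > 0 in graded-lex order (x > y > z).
x^4 + 2*x^2*y^2 + y^4 - x^2 - y^2 + 2*z^2 - 2

First, degree: no degree-3 surface has this shape, so deg p = 4.
Next, symmetries: every cross-section ⟂ z is a circle, so x, y appear only via x² + y².
Then, observable constraints: a circular section at z = 1 has radius exactly 1; the z-axis gridline crossings are at z ∈ {-1, 1}.
Finally, fitting integer coefficients to these (and the overall shape) gives p.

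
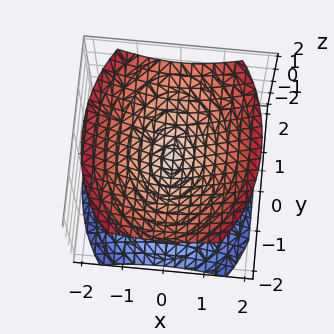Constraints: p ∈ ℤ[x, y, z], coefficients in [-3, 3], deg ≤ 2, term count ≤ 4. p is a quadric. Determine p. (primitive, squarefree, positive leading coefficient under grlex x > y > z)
2*x^2 + y^2 - 2*z^2

First, there are 2 components.
Then, deg p = 2.
Next, symmetries: mirror symmetry y ↦ −y ⇒ only even powers of y; the z ↦ −z reflection is a symmetry, so z appears only in even powers; mirror symmetry x ↦ −x ⇒ only even powers of x.
Next, from the visible intercepts: one x-axis crossing is at x = 0; it crosses the y-axis at the gridline y = 0; it crosses the z-axis at the gridline z = 0.
Finally, assembling these constraints gives the stated polynomial.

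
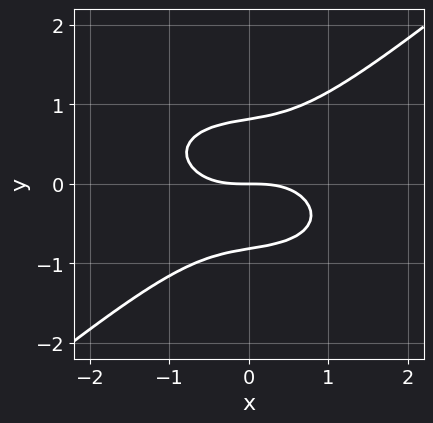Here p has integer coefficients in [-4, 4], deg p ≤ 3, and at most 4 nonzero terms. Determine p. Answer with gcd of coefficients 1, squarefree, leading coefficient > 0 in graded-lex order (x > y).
deg p = 3. The shape is more complex than any degree-2 curve.
From the visible intercepts: it meets the y-axis at y = 0 (among the integer gridlines); it meets the x-axis at x = 0 (among the integer gridlines).
Assembling these constraints gives the stated polynomial.

x^3 + x*y^2 - 3*y^3 + 2*y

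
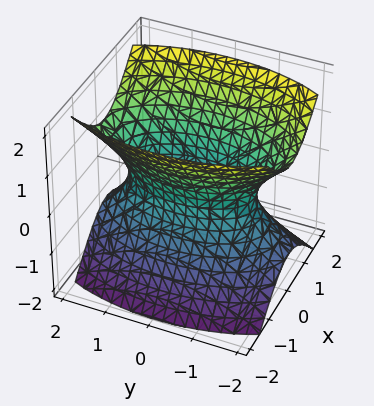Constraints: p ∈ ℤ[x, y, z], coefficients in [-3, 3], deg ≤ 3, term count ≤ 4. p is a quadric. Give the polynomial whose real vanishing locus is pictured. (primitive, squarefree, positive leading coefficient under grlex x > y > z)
(a) The degree is 2 — one connected sheet with a waist; a quadric.
(b) Symmetries: it's symmetric under y → −y, forcing even powers of y; the x ↦ −x reflection is a symmetry, so x appears only in even powers; mirror symmetry z ↦ −z ⇒ only even powers of z.
(c) Observable constraints: no z-intercept at any integer in the box.
(d) The integer polynomial consistent with all of this is the stated p.

3*x^2 + y^2 - 2*z^2 - 2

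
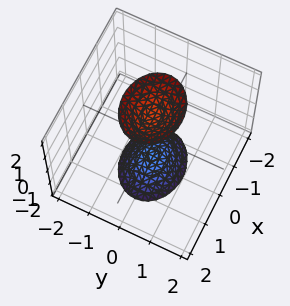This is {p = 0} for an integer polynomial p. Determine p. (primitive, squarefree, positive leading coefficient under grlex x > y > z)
2*x^2 + 3*y^2 - z^2 + 2

(a) I count 2 distinct pieces.
(b) The degree is 2 — two sheets facing apart; a quadric.
(c) Symmetries: mirror symmetry y ↦ −y ⇒ only even powers of y; mirror symmetry x ↦ −x ⇒ only even powers of x; mirror symmetry z ↦ −z ⇒ only even powers of z.
(d) Observable constraints: the surface avoids every integer y-axis point in the box; the surface avoids every integer x-axis point in the box.
(e) Solving for integer coefficients yields p as stated.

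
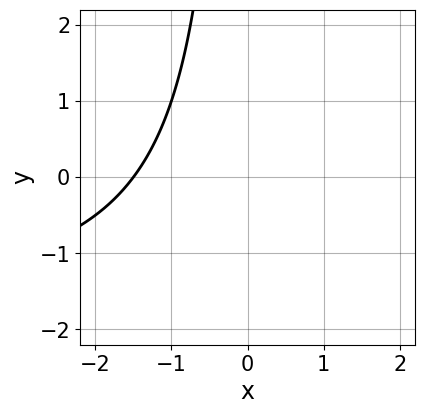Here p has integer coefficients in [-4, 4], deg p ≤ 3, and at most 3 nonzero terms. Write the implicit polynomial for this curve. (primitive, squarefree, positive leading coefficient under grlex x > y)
x*y + 2*x + 3

First, degree: no degree-1 curve has this shape, so deg p = 2.
Next, reading off the gridlines: it misses every integer gridline on the y-axis.
Finally, fitting integer coefficients to these (and the overall shape) gives p.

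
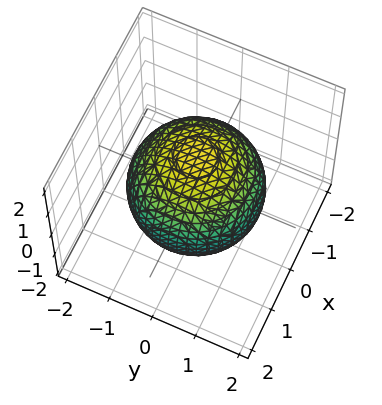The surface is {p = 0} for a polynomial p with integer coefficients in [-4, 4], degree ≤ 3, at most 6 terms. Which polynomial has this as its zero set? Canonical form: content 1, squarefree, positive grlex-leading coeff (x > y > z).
x^2 + y^2 + z^2 - 2

First, degree: no degree-1 surface has this shape, so deg p = 2.
Then, symmetries: rotational symmetry about the z-axis ⇒ p depends on x, y only through x² + y².
Then, checking where it meets the axes: a circular section at z = 0 has radius between 1 and 2.
Finally, the integer polynomial consistent with all of this is the stated p.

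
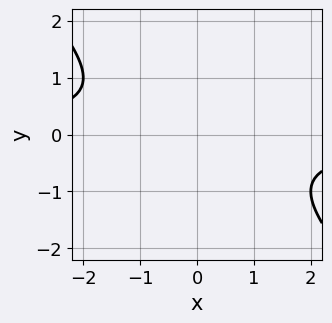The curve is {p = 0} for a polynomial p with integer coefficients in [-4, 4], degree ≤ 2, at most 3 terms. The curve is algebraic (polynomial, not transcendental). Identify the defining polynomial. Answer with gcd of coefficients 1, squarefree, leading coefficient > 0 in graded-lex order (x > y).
x*y + y^2 + 1

1. The degree is 2 — the shape is more complex than any degree-1 curve.
2. From the visible intercepts: no y-intercept at any integer in the box; it misses every integer gridline on the x-axis.
3. These observations pin down the coefficients.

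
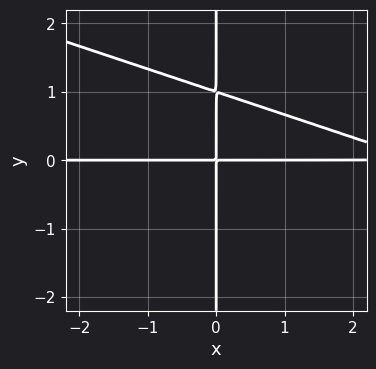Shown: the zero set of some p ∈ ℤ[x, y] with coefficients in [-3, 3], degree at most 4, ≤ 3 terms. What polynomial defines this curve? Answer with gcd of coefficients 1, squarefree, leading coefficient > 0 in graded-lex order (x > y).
x^2*y + 3*x*y^2 - 3*x*y

(a) Degree: the shape is more complex than any degree-2 curve, so deg p = 3.
(b) Reading off the gridlines: every point of the x-axis in the box is on the curve; every point of the y-axis in the box is on the curve.
(c) The integer polynomial consistent with all of this is the stated p.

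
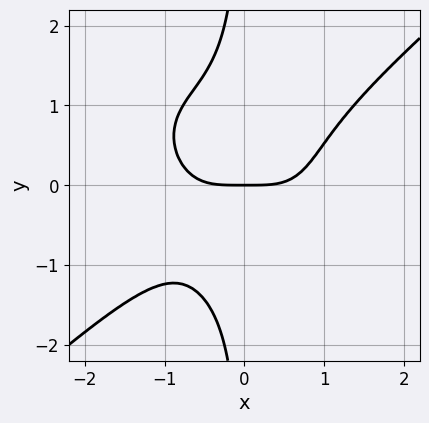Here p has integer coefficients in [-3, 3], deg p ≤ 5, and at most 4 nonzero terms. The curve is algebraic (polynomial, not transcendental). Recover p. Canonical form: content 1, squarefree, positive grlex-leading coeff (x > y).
1. Degree: the shape is more complex than any degree-3 curve, so deg p = 4.
2. From the axis intercepts and sections: one y-axis crossing is at y = 0; it meets the x-axis at x = 0 (among the integer gridlines).
3. Together with the visible shape, these determine p as stated.

2*x^4 - 3*x*y^3 - 3*y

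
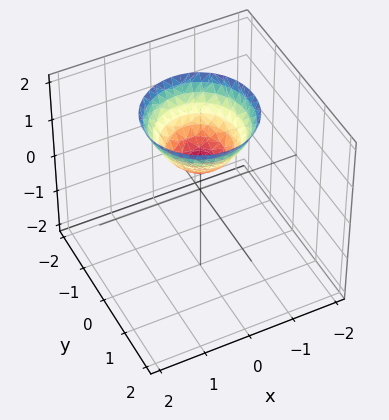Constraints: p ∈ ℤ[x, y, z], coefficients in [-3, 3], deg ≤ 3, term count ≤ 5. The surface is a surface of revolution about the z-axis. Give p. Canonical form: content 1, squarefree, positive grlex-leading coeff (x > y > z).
1. Degree: a generic line meets the surface in up to 2 points, so deg p = 2.
2. By symmetry, every cross-section ⟂ z is a circle, so x, y appear only via x² + y².
3. From the axis intercepts and sections: a circular section at z = 2 has radius between 1 and 2; no x-intercept at any integer in the box.
4. Solving for integer coefficients yields p as stated.

3*x^2 + 3*y^2 - 3*z + 2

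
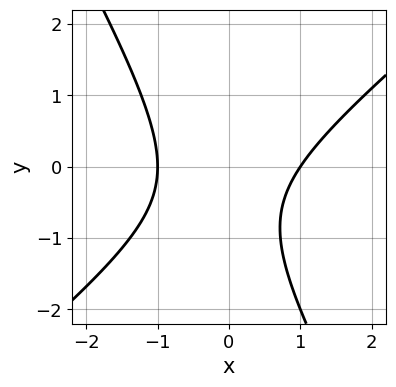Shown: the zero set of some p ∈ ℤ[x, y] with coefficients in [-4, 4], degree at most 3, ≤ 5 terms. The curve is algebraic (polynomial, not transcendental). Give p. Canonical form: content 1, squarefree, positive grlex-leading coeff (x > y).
(a) The degree is 2 — a generic line meets the curve in up to 2 points.
(b) Reading off the gridlines: among the integer gridlines, it crosses the x-axis at x ∈ {-1, 1}; it misses every integer gridline on the y-axis.
(c) The integer polynomial consistent with all of this is the stated p.

3*x^2 - 2*x*y - 2*y^2 - 2*y - 3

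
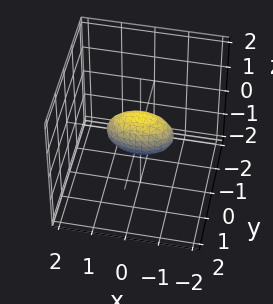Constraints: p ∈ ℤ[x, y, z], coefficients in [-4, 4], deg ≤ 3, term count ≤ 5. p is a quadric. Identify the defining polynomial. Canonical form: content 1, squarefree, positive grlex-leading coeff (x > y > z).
The degree is 2 — bounded and convex; a quadric.
Symmetries: the y ↦ −y reflection is a symmetry, so y appears only in even powers; mirror symmetry x ↦ −x ⇒ only even powers of x; the z ↦ −z reflection is a symmetry, so z appears only in even powers.
Observable constraints: the x-axis gridline crossings are at x ∈ {-1, 1}.
Fitting integer coefficients to these (and the overall shape) gives p.

x^2 + 3*y^2 + 2*z^2 - 1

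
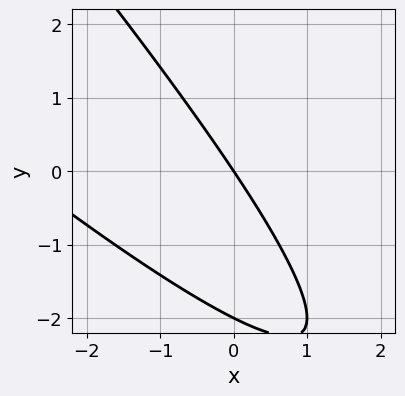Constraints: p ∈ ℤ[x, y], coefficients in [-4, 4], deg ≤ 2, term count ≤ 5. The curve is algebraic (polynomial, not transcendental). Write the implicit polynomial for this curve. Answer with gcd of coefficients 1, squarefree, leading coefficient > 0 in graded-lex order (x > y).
x^2 + 2*x*y + y^2 + 3*x + 2*y

(a) Degree: no degree-1 curve has this shape, so deg p = 2.
(b) From the axis intercepts and sections: it crosses the x-axis at the gridline x = 0; among the integer gridlines, it crosses the y-axis at y ∈ {-2, 0}.
(c) These observations pin down the coefficients.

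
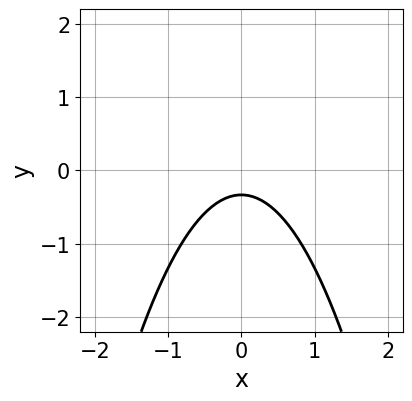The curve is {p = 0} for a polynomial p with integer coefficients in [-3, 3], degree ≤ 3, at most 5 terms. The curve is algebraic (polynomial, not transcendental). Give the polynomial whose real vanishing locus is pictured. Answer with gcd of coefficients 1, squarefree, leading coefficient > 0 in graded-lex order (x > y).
1. Degree: no degree-1 curve has this shape, so deg p = 2.
2. Symmetries: mirror symmetry x ↦ −x ⇒ only even powers of x.
3. From the visible intercepts: it misses every integer gridline on the x-axis.
4. Solving for integer coefficients yields p as stated.

3*x^2 + 3*y + 1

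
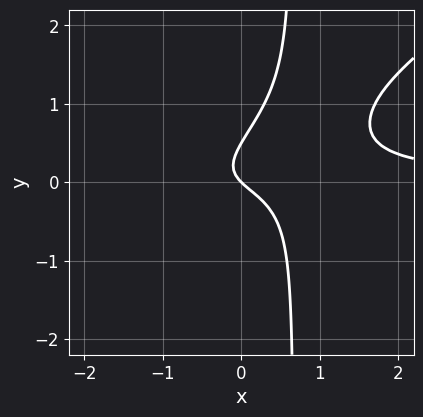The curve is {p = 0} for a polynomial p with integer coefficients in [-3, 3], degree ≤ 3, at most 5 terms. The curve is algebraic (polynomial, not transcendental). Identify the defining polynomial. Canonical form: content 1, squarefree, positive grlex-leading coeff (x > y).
(a) Degree: the shape is more complex than any degree-2 curve, so deg p = 3.
(b) Checking where it meets the axes: it meets the y-axis at y = 0 (among the integer gridlines); one x-axis crossing is at x = 0.
(c) Matching integer coefficients to the picture gives p.

2*x^2*y - 3*x*y^2 + 2*y^2 - x - y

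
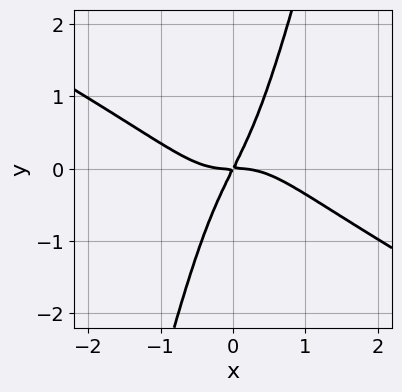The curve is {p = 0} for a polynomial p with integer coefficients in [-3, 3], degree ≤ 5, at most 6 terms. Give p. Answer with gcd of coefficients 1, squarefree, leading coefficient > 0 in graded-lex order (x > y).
2*x^4 + 3*x^3*y - x^2*y^2 + 2*x*y - y^2

(a) The degree is 4 — no degree-3 curve has this shape.
(b) Checking where it meets the axes: it meets the x-axis at x = 0 (among the integer gridlines); it crosses the y-axis at the gridline y = 0.
(c) Together with the visible shape, these determine p as stated.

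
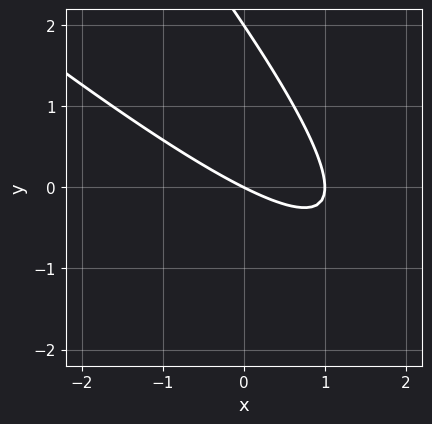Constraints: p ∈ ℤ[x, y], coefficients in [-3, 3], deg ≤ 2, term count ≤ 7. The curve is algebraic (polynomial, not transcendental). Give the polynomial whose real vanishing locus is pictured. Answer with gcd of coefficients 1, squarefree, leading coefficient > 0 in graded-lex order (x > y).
1. The degree is 2 — a generic line meets the curve in up to 2 points.
2. From the visible intercepts: the y-axis gridline crossings are at y ∈ {0, 2}; the x-axis gridline crossings are at x ∈ {0, 1}.
3. Solving for integer coefficients yields p as stated.

x^2 + 2*x*y + y^2 - x - 2*y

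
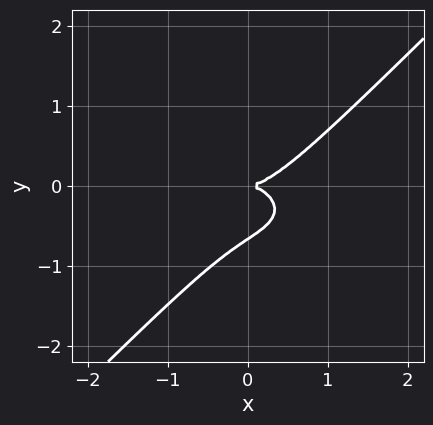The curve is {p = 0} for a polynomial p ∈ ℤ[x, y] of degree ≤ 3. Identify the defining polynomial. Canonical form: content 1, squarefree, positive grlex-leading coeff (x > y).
x^3 + 2*x*y^2 - 3*y^3 - 2*y^2

First, the degree is 3 — a generic line meets the curve in up to 3 points.
Then, from the visible intercepts: it crosses the y-axis at the gridline y = 0; one x-axis crossing is at x = 0.
Finally, these observations pin down the coefficients.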